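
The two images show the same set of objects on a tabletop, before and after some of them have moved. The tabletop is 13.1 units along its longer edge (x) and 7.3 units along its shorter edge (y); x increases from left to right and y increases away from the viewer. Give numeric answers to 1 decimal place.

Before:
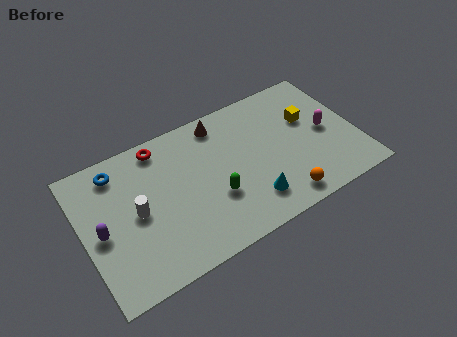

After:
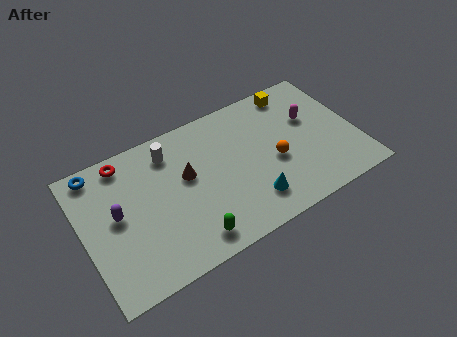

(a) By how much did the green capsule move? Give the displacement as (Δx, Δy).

(-1.4, -1.5)

From the two frames, the green capsule sits at roughly (6.1, 2.6) before and (4.7, 1.1) after.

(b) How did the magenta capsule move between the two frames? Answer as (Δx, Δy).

(-0.6, 1.0)

The magenta capsule started near (11.7, 3.6) and ended near (11.1, 4.6).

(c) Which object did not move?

the cyan cone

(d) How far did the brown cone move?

2.8

The brown cone was near (6.9, 6.3) before and (5.0, 4.3) after, so it travelled √(1.9² + 2.0²) ≈ 2.8 units.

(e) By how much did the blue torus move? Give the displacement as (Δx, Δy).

(-0.9, 0.4)

From the two frames, the blue torus sits at roughly (1.9, 6.1) before and (1.0, 6.5) after.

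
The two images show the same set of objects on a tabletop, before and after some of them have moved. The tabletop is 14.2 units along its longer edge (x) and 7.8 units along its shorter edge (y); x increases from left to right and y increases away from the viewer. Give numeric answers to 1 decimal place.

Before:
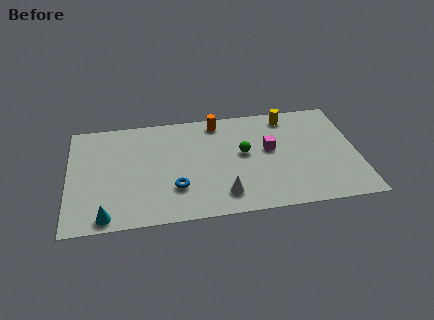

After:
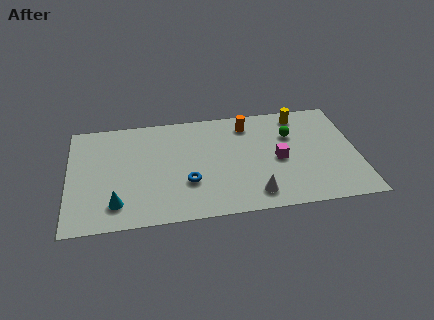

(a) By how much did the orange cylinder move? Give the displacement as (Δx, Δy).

(1.5, -0.4)

The orange cylinder started near (7.4, 6.8) and ended near (8.9, 6.4).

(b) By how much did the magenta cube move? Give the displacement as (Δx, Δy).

(0.4, -0.8)

The magenta cube was at about (9.9, 4.4) and moved to about (10.3, 3.6).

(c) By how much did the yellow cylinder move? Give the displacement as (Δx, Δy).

(0.6, 0.0)

From the two frames, the yellow cylinder sits at roughly (10.9, 6.7) before and (11.5, 6.7) after.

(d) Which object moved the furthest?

the green sphere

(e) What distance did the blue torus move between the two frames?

0.7

From (5.2, 2.3) to (5.8, 2.6), the blue torus covered √(0.6² + 0.3²) ≈ 0.7 units.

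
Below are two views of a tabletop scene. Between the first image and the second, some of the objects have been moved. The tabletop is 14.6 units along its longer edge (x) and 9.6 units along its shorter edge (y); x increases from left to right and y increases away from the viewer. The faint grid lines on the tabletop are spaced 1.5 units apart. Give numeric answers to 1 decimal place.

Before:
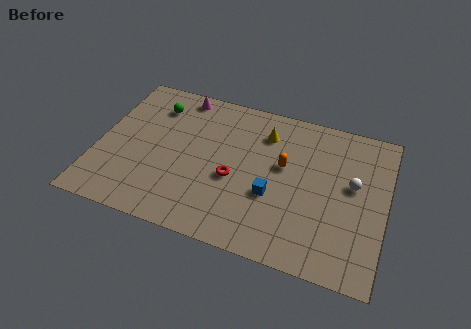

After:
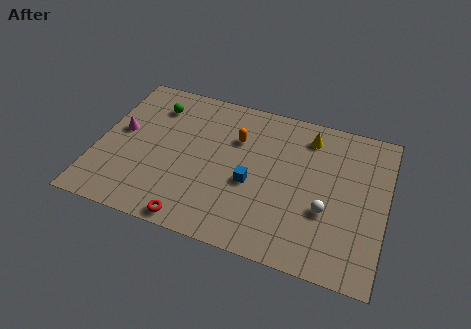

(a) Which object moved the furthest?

the magenta cone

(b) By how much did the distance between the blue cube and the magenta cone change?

-0.3

They were about 7.2 units apart before and 6.9 after — 0.3 units closer together.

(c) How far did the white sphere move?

2.3

The white sphere was near (12.9, 5.5) before and (11.7, 3.5) after, so it travelled √(1.2² + 2.0²) ≈ 2.3 units.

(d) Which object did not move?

the green sphere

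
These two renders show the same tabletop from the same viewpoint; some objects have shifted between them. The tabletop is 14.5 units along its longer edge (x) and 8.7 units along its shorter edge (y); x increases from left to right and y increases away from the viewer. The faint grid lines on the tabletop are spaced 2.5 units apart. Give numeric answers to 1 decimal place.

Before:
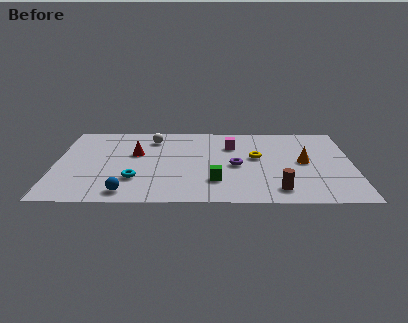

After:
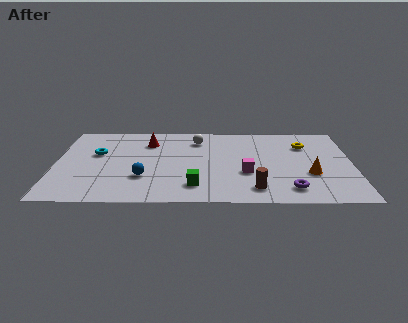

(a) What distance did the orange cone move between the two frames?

1.3

From (12.1, 4.4) to (12.4, 3.1), the orange cone covered √(0.3² + 1.3²) ≈ 1.3 units.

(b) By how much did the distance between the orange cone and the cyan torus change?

+2.2

Before: roughly 8.4 units apart; after: 10.6. That's 2.2 units further apart.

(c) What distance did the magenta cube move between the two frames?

3.1

From (8.6, 6.2) to (9.3, 3.2), the magenta cube covered √(0.7² + 3.0²) ≈ 3.1 units.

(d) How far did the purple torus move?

3.6

The purple torus moved from about (8.8, 4.0) to (11.4, 1.5), a distance of √(2.6² + 2.5²) ≈ 3.6.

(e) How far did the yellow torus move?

2.8

The yellow torus moved from about (9.8, 4.9) to (12.2, 6.3), a distance of √(2.4² + 1.4²) ≈ 2.8.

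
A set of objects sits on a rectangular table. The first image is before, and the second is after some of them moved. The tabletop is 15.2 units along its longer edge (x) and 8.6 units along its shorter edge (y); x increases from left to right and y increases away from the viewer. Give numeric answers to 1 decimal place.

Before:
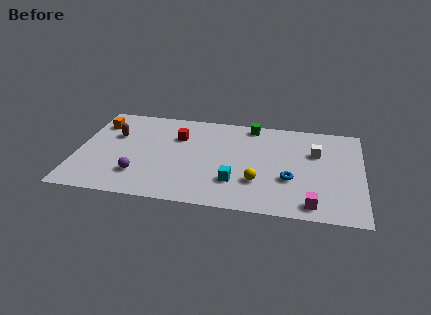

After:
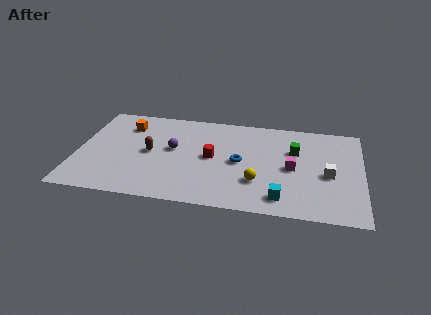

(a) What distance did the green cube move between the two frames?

3.1

The green cube moved from about (9.2, 7.7) to (11.6, 5.7), a distance of √(2.4² + 2.0²) ≈ 3.1.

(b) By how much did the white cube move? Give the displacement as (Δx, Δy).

(0.7, -1.9)

The white cube started near (12.7, 5.7) and ended near (13.4, 3.8).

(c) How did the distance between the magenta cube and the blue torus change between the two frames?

+0.5

Before: roughly 2.3 units apart; after: 2.8. That's 0.5 units further apart.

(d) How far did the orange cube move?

1.5

The orange cube moved from about (1.0, 6.6) to (2.5, 6.6), a distance of √(1.5² + 0.0²) ≈ 1.5.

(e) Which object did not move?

the yellow sphere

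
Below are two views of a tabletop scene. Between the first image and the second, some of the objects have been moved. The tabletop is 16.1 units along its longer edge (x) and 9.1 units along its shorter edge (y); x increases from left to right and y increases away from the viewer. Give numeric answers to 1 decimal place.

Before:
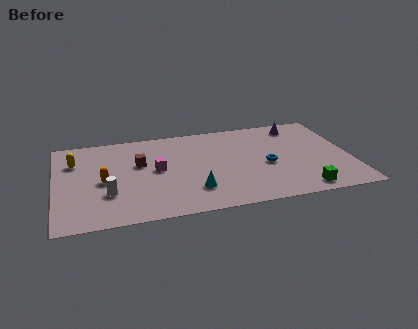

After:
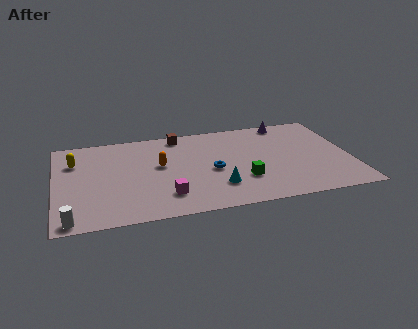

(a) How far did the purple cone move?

0.8

The purple cone was near (13.5, 7.7) before and (12.9, 8.2) after, so it travelled √(0.6² + 0.5²) ≈ 0.8 units.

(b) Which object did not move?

the yellow capsule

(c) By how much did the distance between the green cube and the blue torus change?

-1.3

They were about 3.4 units apart before and 2.1 after — 1.3 units closer together.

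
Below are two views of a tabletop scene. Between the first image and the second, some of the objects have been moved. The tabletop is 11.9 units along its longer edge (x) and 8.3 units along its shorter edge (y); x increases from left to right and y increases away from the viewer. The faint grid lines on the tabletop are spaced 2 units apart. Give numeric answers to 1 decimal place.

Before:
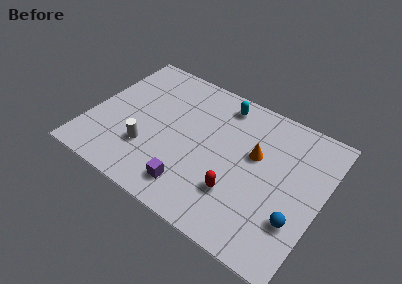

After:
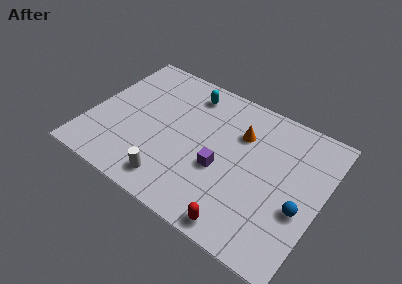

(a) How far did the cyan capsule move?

1.7

The cyan capsule was near (6.3, 7.1) before and (4.6, 6.9) after, so it travelled √(1.7² + 0.2²) ≈ 1.7 units.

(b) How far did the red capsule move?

1.7

The red capsule moved from about (7.9, 2.4) to (8.4, 0.8), a distance of √(0.5² + 1.6²) ≈ 1.7.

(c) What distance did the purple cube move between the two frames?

2.2

From (5.7, 1.5) to (6.9, 3.3), the purple cube covered √(1.2² + 1.8²) ≈ 2.2 units.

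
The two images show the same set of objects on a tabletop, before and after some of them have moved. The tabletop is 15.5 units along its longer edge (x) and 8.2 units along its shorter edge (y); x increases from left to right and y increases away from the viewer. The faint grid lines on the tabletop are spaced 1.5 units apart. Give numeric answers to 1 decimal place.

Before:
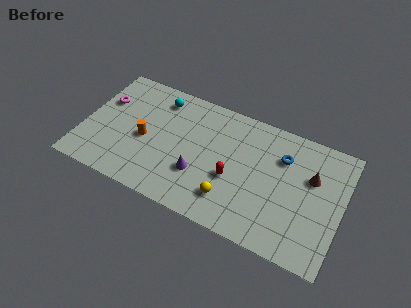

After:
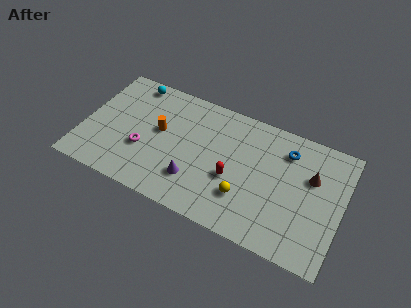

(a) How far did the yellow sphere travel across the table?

0.9

From (9.1, 1.9) to (9.9, 2.4), the yellow sphere covered √(0.8² + 0.5²) ≈ 0.9 units.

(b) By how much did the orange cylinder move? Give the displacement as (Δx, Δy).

(0.8, 0.9)

From the two frames, the orange cylinder sits at roughly (3.7, 3.7) before and (4.5, 4.6) after.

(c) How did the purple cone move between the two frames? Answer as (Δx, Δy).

(-0.2, -0.5)

The purple cone was at about (7.1, 2.7) and moved to about (6.9, 2.2).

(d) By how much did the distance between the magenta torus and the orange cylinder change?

-1.4

The distance was about 3.2 in the first image and 1.8 in the second, so they moved 1.4 units closer together.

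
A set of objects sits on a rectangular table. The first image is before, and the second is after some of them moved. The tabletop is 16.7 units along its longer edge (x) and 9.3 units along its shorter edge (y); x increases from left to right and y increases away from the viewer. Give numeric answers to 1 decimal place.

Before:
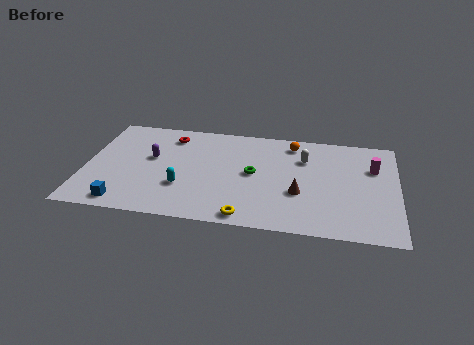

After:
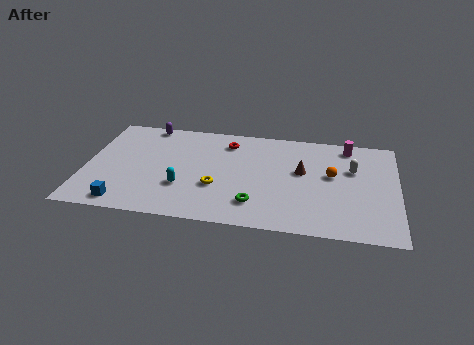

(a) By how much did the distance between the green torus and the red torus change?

+0.3

Before: roughly 5.4 units apart; after: 5.7. That's 0.3 units further apart.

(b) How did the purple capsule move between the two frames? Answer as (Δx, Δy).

(-0.4, 3.1)

From the two frames, the purple capsule sits at roughly (3.5, 5.4) before and (3.1, 8.5) after.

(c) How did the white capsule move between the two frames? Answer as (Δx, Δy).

(2.6, -0.6)

The white capsule started near (11.7, 6.6) and ended near (14.3, 6.0).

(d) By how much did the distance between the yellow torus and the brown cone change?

+1.3

Before: roughly 3.7 units apart; after: 5.0. That's 1.3 units further apart.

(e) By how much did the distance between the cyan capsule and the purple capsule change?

+2.9

The distance was about 3.0 in the first image and 5.9 in the second, so they moved 2.9 units further apart.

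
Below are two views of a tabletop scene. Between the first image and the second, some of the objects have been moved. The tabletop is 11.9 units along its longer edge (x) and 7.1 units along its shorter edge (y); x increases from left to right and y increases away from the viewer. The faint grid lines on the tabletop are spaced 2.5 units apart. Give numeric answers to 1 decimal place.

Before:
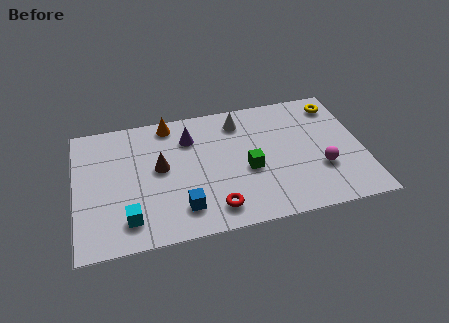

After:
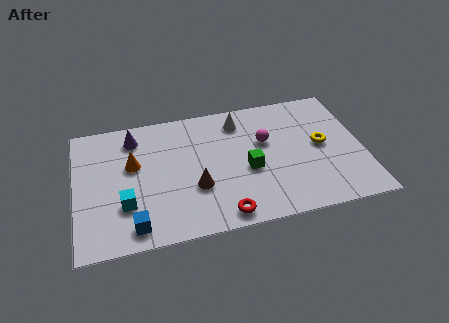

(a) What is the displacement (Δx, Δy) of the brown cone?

(1.4, -1.4)

The brown cone was at about (3.5, 3.9) and moved to about (4.9, 2.5).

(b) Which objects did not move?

the white cone and the green cube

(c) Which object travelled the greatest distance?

the magenta sphere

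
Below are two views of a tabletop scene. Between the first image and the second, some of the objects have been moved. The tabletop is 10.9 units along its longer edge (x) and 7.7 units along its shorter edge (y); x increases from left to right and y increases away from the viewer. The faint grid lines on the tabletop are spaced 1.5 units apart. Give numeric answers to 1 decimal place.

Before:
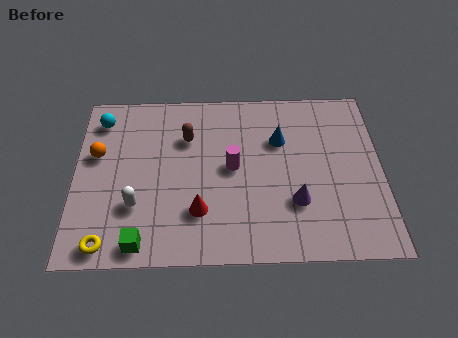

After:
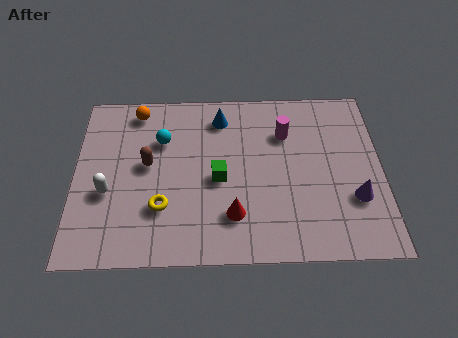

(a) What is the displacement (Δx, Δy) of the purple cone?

(2.1, 0.1)

From the two frames, the purple cone sits at roughly (7.8, 2.4) before and (9.9, 2.5) after.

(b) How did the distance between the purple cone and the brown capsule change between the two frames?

+2.7

They were about 4.8 units apart before and 7.5 after — 2.7 units further apart.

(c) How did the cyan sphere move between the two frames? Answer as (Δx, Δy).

(2.2, -1.0)

The cyan sphere started near (0.9, 6.3) and ended near (3.1, 5.3).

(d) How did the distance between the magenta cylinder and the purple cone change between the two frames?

+1.1

Before: roughly 2.7 units apart; after: 3.8. That's 1.1 units further apart.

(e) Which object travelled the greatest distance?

the green cube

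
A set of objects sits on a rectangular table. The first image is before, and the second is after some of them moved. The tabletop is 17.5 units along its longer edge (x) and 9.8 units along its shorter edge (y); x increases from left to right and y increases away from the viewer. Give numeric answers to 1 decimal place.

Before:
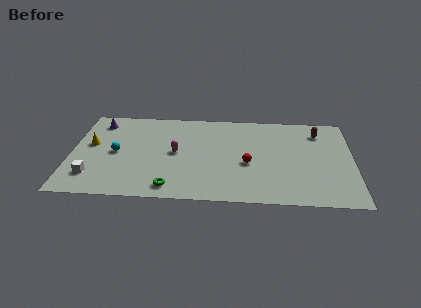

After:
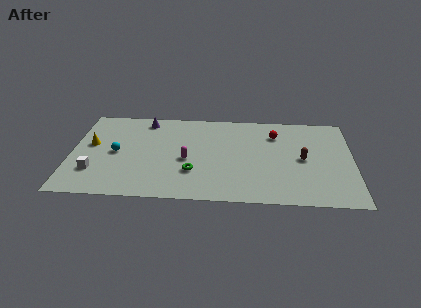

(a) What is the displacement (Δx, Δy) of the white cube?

(0.1, 0.5)

The white cube was at about (1.4, 2.2) and moved to about (1.5, 2.7).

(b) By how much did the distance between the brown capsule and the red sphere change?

-2.6

The distance was about 5.7 in the first image and 3.1 in the second, so they moved 2.6 units closer together.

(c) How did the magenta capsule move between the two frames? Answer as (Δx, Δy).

(0.7, -0.7)

The magenta capsule started near (6.5, 5.0) and ended near (7.2, 4.3).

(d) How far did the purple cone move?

2.9

The purple cone moved from about (1.6, 8.1) to (4.5, 8.5), a distance of √(2.9² + 0.4²) ≈ 2.9.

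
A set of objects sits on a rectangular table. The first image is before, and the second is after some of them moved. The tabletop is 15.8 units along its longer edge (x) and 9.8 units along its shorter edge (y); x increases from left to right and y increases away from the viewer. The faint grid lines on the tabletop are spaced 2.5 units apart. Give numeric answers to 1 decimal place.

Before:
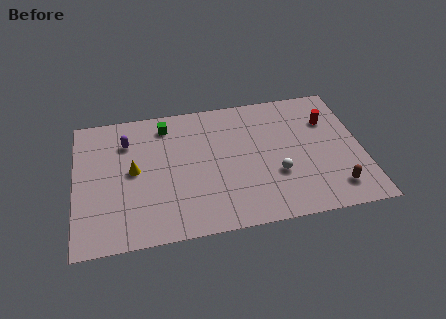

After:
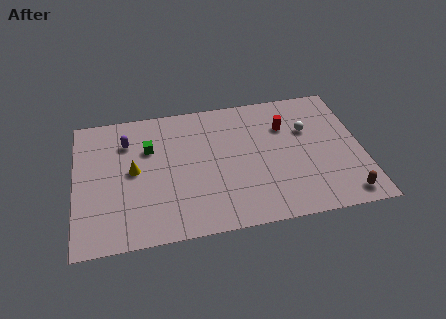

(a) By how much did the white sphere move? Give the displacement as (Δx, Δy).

(1.9, 3.0)

The white sphere started near (11.0, 3.4) and ended near (12.9, 6.4).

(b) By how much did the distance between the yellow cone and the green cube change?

-1.9

The distance was about 3.6 in the first image and 1.7 in the second, so they moved 1.9 units closer together.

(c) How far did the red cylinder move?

2.4

The red cylinder moved from about (14.1, 6.9) to (11.7, 6.9), a distance of √(2.4² + 0.0²) ≈ 2.4.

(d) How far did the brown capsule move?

0.8

The brown capsule was near (14.1, 1.8) before and (14.6, 1.2) after, so it travelled √(0.5² + 0.6²) ≈ 0.8 units.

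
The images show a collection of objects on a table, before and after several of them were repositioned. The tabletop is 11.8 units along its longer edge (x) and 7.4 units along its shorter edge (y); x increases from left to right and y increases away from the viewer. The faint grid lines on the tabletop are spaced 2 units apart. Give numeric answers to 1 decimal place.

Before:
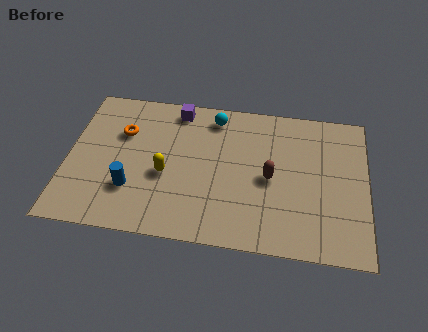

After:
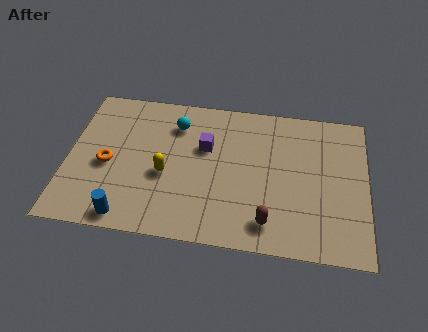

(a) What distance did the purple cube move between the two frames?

2.2

The purple cube moved from about (4.2, 6.5) to (5.4, 4.7), a distance of √(1.2² + 1.8²) ≈ 2.2.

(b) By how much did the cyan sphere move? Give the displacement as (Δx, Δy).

(-1.5, -0.6)

The cyan sphere was at about (5.7, 6.3) and moved to about (4.2, 5.7).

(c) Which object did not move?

the yellow capsule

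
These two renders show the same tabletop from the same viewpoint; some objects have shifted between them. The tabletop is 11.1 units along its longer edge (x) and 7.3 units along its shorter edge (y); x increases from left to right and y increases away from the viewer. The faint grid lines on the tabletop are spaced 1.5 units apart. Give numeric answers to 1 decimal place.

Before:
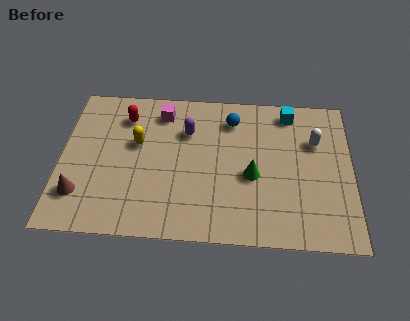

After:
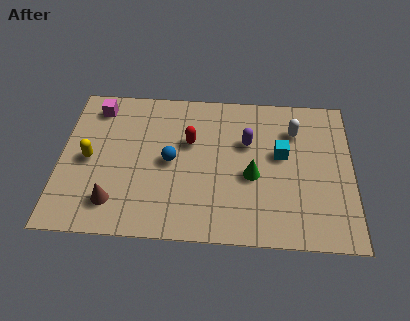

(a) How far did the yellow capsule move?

2.0

The yellow capsule was near (2.9, 4.4) before and (1.1, 3.5) after, so it travelled √(1.8² + 0.9²) ≈ 2.0 units.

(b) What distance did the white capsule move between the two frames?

0.9

The white capsule moved from about (9.7, 4.9) to (8.9, 5.4), a distance of √(0.8² + 0.5²) ≈ 0.9.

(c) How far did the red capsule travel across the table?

2.7

From (2.4, 5.7) to (4.9, 4.6), the red capsule covered √(2.5² + 1.1²) ≈ 2.7 units.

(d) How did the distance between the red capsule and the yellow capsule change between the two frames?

+2.6

The distance was about 1.4 in the first image and 4.0 in the second, so they moved 2.6 units further apart.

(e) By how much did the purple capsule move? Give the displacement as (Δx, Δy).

(2.3, -0.4)

The purple capsule started near (4.8, 5.1) and ended near (7.1, 4.7).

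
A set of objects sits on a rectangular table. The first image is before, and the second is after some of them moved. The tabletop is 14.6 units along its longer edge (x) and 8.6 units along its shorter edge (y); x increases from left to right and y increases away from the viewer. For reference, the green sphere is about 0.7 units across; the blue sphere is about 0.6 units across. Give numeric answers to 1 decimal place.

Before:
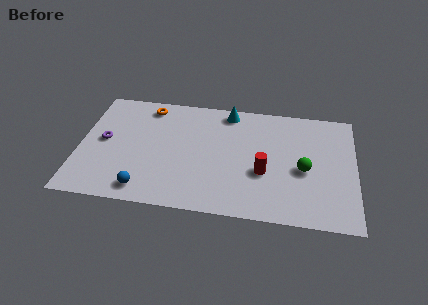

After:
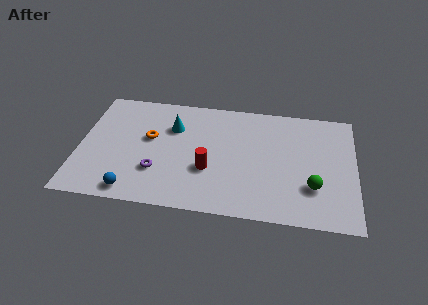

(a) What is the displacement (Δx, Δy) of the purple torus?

(2.9, -1.9)

From the two frames, the purple torus sits at roughly (1.3, 4.5) before and (4.2, 2.6) after.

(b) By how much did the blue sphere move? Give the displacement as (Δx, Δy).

(-0.6, -0.2)

The blue sphere started near (3.6, 1.2) and ended near (3.0, 1.0).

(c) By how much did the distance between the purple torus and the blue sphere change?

-2.0

The distance was about 4.0 in the first image and 2.0 in the second, so they moved 2.0 units closer together.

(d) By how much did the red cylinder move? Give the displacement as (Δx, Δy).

(-2.9, -0.2)

The red cylinder started near (9.8, 3.3) and ended near (6.9, 3.1).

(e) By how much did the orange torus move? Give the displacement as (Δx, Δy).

(0.2, -2.4)

The orange torus was at about (3.5, 7.4) and moved to about (3.7, 5.0).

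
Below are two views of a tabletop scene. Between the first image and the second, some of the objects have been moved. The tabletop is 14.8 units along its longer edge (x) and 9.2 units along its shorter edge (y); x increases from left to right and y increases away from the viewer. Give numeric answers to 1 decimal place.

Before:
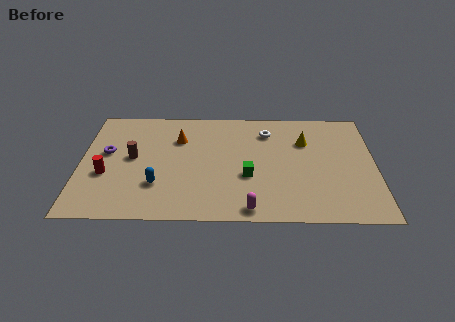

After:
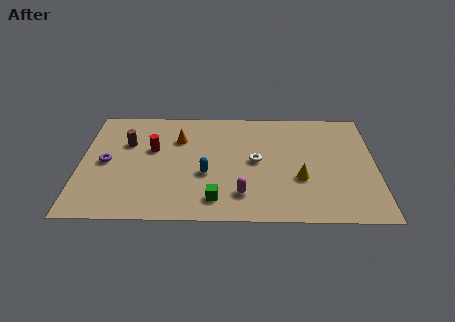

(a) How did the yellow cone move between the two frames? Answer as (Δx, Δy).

(-0.3, -3.1)

The yellow cone was at about (11.3, 6.4) and moved to about (11.0, 3.3).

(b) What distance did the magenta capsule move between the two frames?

1.2

The magenta capsule moved from about (8.5, 0.9) to (8.1, 2.0), a distance of √(0.4² + 1.1²) ≈ 1.2.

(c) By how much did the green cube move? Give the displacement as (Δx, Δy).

(-1.6, -1.9)

From the two frames, the green cube sits at roughly (8.4, 3.5) before and (6.8, 1.6) after.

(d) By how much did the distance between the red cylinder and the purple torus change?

+0.7

They were about 1.8 units apart before and 2.5 after — 0.7 units further apart.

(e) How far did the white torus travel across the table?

2.6

The white torus was near (9.4, 7.2) before and (8.8, 4.7) after, so it travelled √(0.6² + 2.5²) ≈ 2.6 units.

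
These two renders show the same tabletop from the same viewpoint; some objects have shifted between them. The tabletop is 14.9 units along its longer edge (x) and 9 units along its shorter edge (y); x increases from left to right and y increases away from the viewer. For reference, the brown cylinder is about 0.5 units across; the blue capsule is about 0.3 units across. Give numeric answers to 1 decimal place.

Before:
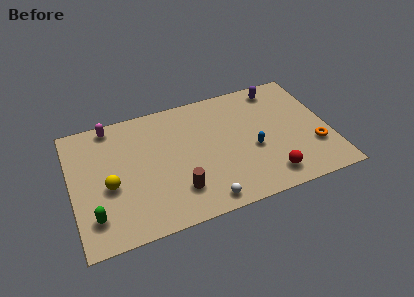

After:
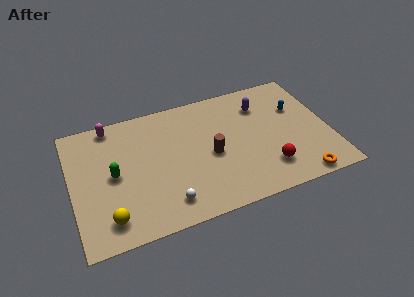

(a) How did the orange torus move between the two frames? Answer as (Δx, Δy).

(-1.1, -2.0)

From the two frames, the orange torus sits at roughly (13.9, 2.8) before and (12.8, 0.8) after.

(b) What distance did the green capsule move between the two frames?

2.8

The green capsule was near (1.1, 2.0) before and (2.4, 4.5) after, so it travelled √(1.3² + 2.5²) ≈ 2.8 units.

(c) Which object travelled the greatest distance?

the blue capsule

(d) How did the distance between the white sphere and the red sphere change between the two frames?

+2.1

The distance was about 3.8 in the first image and 5.9 in the second, so they moved 2.1 units further apart.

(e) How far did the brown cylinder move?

2.8

The brown cylinder moved from about (5.9, 2.2) to (8.0, 4.1), a distance of √(2.1² + 1.9²) ≈ 2.8.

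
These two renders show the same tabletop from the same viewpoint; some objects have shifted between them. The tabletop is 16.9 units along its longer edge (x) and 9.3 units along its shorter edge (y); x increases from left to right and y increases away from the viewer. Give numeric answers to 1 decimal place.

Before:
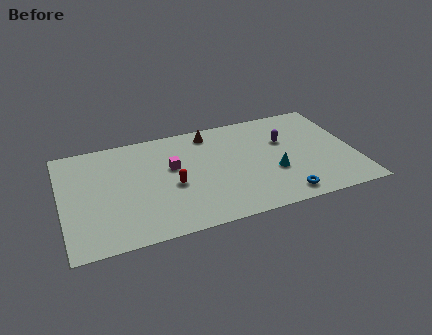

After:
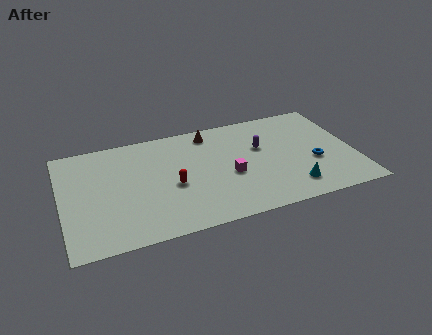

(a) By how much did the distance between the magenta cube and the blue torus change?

-2.5

Before: roughly 7.4 units apart; after: 4.9. That's 2.5 units closer together.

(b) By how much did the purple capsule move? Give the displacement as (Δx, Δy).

(-1.4, -0.2)

From the two frames, the purple capsule sits at roughly (13.0, 6.0) before and (11.6, 5.8) after.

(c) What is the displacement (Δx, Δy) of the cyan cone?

(0.9, -1.6)

From the two frames, the cyan cone sits at roughly (12.1, 3.4) before and (13.0, 1.8) after.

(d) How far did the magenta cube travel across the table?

3.6

From (6.4, 5.6) to (9.6, 3.9), the magenta cube covered √(3.2² + 1.7²) ≈ 3.6 units.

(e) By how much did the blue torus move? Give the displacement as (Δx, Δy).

(2.1, 2.4)

The blue torus started near (12.4, 1.2) and ended near (14.5, 3.6).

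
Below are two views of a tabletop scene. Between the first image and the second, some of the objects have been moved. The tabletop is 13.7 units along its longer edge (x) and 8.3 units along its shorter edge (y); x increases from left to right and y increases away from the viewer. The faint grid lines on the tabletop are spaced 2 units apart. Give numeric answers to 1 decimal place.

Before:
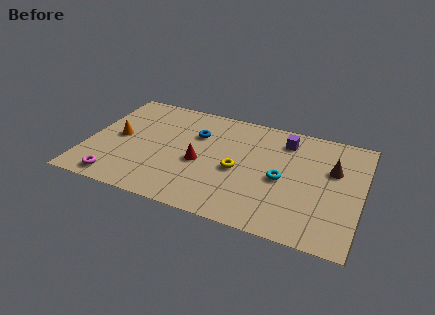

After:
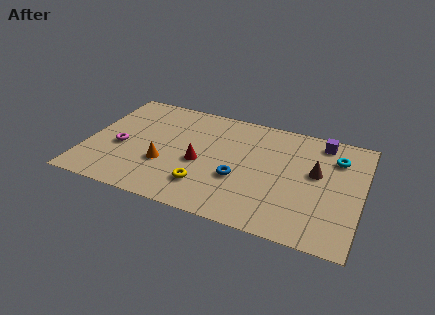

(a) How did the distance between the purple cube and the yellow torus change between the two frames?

+3.8

Before: roughly 3.7 units apart; after: 7.5. That's 3.8 units further apart.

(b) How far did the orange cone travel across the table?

2.8

From (1.5, 4.2) to (4.0, 2.9), the orange cone covered √(2.5² + 1.3²) ≈ 2.8 units.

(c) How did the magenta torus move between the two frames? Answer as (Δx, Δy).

(-0.1, 2.5)

From the two frames, the magenta torus sits at roughly (1.8, 1.0) before and (1.7, 3.5) after.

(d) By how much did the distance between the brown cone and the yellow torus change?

+1.1

They were about 4.9 units apart before and 6.0 after — 1.1 units further apart.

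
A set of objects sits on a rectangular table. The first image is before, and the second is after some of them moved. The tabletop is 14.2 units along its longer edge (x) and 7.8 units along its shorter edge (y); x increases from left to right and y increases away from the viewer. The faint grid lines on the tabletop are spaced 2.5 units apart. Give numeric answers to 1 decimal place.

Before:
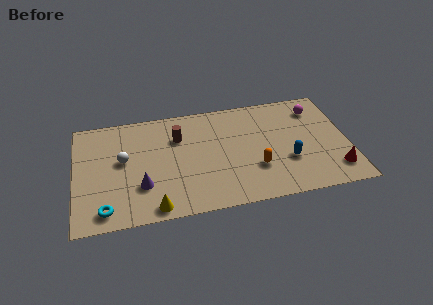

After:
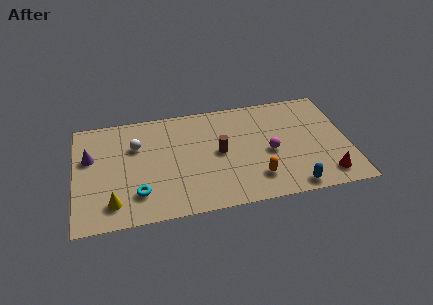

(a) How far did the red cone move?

0.6

From (13.4, 1.6) to (12.9, 1.3), the red cone covered √(0.5² + 0.3²) ≈ 0.6 units.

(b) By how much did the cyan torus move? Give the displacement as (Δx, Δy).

(1.7, 0.8)

The cyan torus started near (1.5, 1.1) and ended near (3.2, 1.9).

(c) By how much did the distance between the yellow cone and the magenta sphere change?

-1.8

Before: roughly 10.2 units apart; after: 8.4. That's 1.8 units closer together.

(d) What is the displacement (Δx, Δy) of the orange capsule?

(0.0, -0.7)

The orange capsule started near (9.3, 2.5) and ended near (9.3, 1.8).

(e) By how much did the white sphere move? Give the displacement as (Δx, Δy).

(0.7, 0.9)

The white sphere started near (2.5, 4.4) and ended near (3.2, 5.3).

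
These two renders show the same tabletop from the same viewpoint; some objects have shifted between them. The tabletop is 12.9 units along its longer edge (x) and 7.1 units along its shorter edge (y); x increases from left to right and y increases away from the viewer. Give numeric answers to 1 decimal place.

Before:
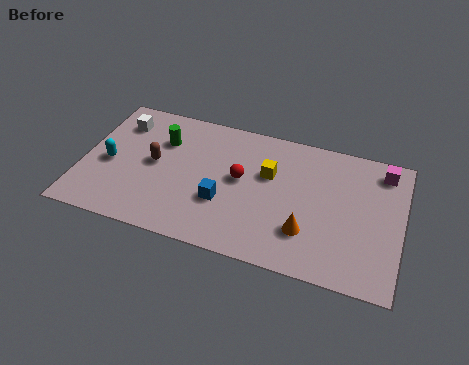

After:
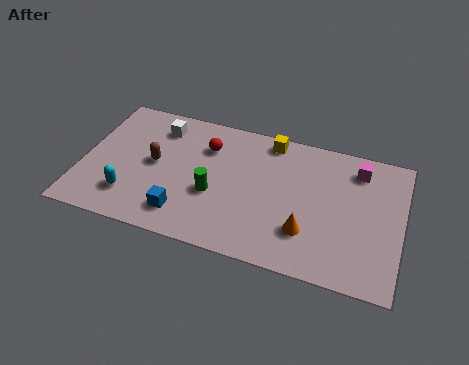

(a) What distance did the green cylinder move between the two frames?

3.2

From (3.1, 5.0) to (5.4, 2.8), the green cylinder covered √(2.3² + 2.2²) ≈ 3.2 units.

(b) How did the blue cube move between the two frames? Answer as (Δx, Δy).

(-1.5, -1.1)

The blue cube was at about (5.8, 2.5) and moved to about (4.3, 1.4).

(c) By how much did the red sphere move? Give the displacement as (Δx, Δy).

(-1.5, 1.3)

The red sphere was at about (6.4, 3.9) and moved to about (4.9, 5.2).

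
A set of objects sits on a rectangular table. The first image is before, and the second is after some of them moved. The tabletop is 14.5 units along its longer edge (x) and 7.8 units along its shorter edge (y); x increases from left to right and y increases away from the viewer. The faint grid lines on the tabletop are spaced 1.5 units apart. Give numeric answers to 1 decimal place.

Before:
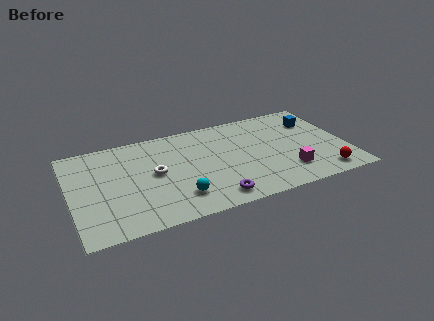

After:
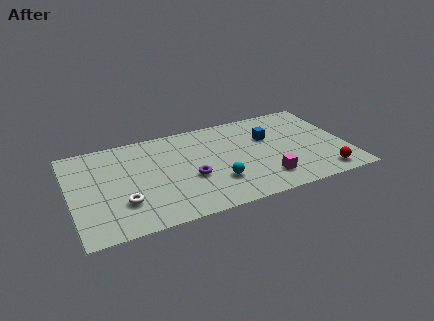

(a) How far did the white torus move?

2.5

From (4.4, 4.1) to (2.6, 2.3), the white torus covered √(1.8² + 1.8²) ≈ 2.5 units.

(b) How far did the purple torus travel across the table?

2.2

From (7.2, 1.1) to (6.2, 3.1), the purple torus covered √(1.0² + 2.0²) ≈ 2.2 units.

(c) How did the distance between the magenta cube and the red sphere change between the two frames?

+1.1

They were about 2.0 units apart before and 3.1 after — 1.1 units further apart.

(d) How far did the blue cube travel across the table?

2.7

The blue cube moved from about (13.1, 5.7) to (10.5, 5.1), a distance of √(2.6² + 0.6²) ≈ 2.7.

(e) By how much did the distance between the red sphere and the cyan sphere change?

-2.0

They were about 7.6 units apart before and 5.6 after — 2.0 units closer together.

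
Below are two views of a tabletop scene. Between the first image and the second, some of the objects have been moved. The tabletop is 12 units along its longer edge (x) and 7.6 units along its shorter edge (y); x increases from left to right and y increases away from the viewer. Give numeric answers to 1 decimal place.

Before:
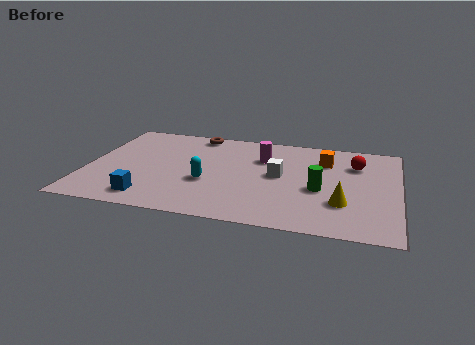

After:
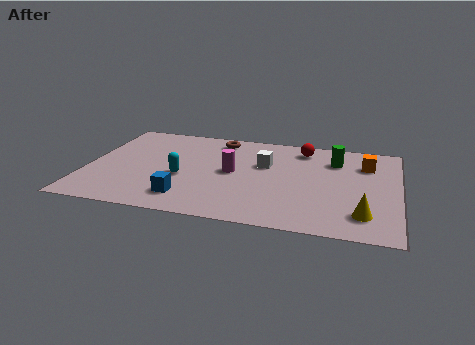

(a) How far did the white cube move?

1.0

From (7.4, 4.0) to (6.8, 4.8), the white cube covered √(0.6² + 0.8²) ≈ 1.0 units.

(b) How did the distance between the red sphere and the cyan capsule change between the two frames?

-0.6

Before: roughly 6.2 units apart; after: 5.6. That's 0.6 units closer together.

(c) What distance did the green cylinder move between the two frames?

2.5

From (9.0, 3.2) to (9.5, 5.7), the green cylinder covered √(0.5² + 2.5²) ≈ 2.5 units.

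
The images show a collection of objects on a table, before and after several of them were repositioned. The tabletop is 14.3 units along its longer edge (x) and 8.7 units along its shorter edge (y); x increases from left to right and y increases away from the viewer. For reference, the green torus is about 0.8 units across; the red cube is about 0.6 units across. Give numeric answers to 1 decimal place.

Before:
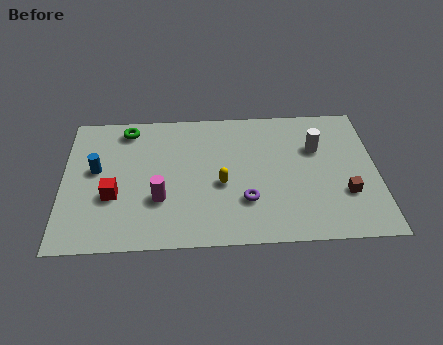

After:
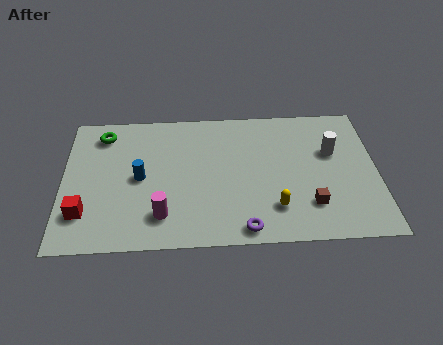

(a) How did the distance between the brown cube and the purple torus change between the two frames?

-1.2

The distance was about 4.5 in the first image and 3.3 in the second, so they moved 1.2 units closer together.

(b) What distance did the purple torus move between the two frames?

1.7

The purple torus was near (8.3, 2.6) before and (8.2, 0.9) after, so it travelled √(0.1² + 1.7²) ≈ 1.7 units.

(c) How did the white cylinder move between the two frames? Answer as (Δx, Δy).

(0.7, -0.3)

From the two frames, the white cylinder sits at roughly (11.6, 5.8) before and (12.3, 5.5) after.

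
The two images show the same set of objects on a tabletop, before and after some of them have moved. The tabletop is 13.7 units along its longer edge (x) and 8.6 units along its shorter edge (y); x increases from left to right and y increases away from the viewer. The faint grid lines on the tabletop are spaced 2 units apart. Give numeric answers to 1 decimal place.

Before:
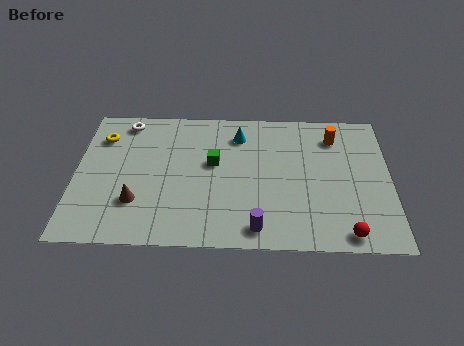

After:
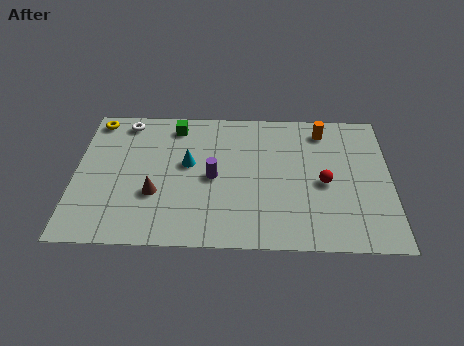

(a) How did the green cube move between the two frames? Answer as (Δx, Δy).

(-1.7, 2.3)

From the two frames, the green cube sits at roughly (6.0, 5.0) before and (4.3, 7.3) after.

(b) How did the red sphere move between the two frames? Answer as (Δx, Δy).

(-0.9, 3.0)

The red sphere started near (11.7, 0.9) and ended near (10.8, 3.9).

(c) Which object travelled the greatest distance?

the purple cylinder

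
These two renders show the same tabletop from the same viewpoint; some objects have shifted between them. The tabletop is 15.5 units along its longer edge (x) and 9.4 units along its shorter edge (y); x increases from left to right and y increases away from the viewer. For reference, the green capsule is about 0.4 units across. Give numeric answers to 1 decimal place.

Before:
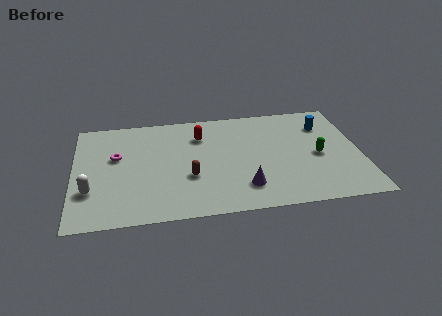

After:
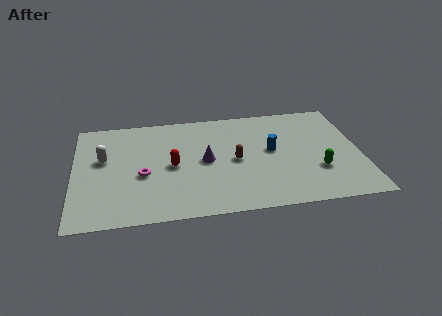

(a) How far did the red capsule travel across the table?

3.0

The red capsule was near (6.9, 7.0) before and (5.3, 4.5) after, so it travelled √(1.6² + 2.5²) ≈ 3.0 units.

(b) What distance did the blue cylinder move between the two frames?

3.6

The blue cylinder moved from about (13.7, 7.0) to (10.7, 5.1), a distance of √(3.0² + 1.9²) ≈ 3.6.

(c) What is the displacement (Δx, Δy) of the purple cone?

(-2.0, 2.6)

The purple cone started near (9.1, 2.1) and ended near (7.1, 4.7).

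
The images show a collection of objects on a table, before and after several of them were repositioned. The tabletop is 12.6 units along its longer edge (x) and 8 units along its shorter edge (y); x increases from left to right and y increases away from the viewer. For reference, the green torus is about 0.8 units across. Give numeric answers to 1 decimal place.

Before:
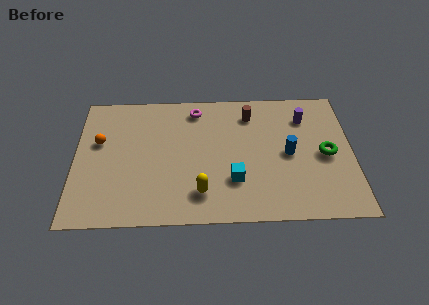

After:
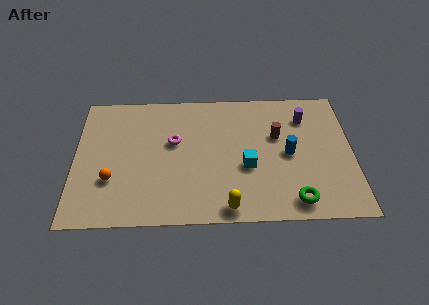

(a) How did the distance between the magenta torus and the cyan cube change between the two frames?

-1.0

Before: roughly 4.7 units apart; after: 3.7. That's 1.0 units closer together.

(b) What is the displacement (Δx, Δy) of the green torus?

(-1.5, -2.7)

The green torus started near (11.4, 3.8) and ended near (9.9, 1.1).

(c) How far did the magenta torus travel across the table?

2.2

From (5.5, 6.8) to (4.5, 4.8), the magenta torus covered √(1.0² + 2.0²) ≈ 2.2 units.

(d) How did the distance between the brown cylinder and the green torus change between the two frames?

-0.3

Before: roughly 4.3 units apart; after: 4.0. That's 0.3 units closer together.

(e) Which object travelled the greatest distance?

the green torus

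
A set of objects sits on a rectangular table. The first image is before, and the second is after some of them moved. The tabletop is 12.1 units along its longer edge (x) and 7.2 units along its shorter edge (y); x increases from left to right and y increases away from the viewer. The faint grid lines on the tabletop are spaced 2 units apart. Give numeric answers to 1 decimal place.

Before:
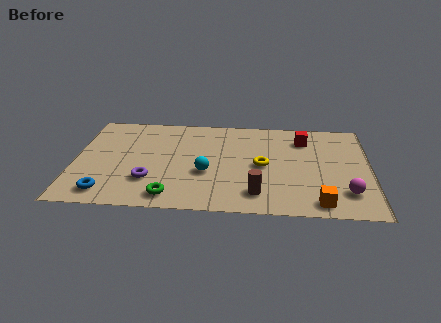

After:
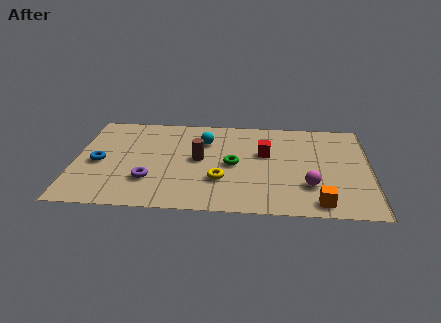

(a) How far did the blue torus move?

2.2

The blue torus was near (1.4, 1.1) before and (1.0, 3.3) after, so it travelled √(0.4² + 2.2²) ≈ 2.2 units.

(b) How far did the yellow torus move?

2.1

From (7.7, 3.5) to (6.0, 2.3), the yellow torus covered √(1.7² + 1.2²) ≈ 2.1 units.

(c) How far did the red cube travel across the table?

2.0

The red cube moved from about (9.4, 5.6) to (7.8, 4.4), a distance of √(1.6² + 1.2²) ≈ 2.0.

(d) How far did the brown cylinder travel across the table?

3.4

From (7.5, 1.4) to (5.1, 3.8), the brown cylinder covered √(2.4² + 2.4²) ≈ 3.4 units.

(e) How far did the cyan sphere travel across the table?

2.4

The cyan sphere moved from about (5.4, 2.8) to (5.3, 5.2), a distance of √(0.1² + 2.4²) ≈ 2.4.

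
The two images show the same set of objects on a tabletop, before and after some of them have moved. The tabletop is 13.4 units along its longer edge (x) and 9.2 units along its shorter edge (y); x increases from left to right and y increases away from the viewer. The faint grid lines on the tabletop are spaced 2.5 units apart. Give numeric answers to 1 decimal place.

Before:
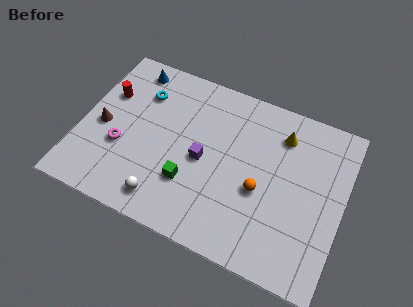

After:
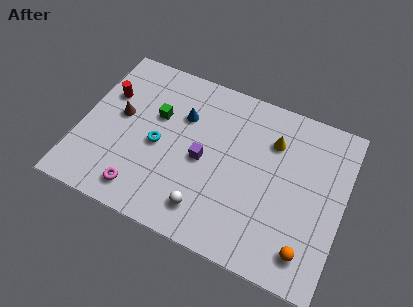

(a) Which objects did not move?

the red cylinder and the purple cube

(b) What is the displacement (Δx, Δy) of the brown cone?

(0.8, 0.9)

The brown cone was at about (1.1, 4.2) and moved to about (1.9, 5.1).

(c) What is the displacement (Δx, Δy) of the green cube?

(-2.1, 3.0)

The green cube started near (5.8, 2.8) and ended near (3.7, 5.8).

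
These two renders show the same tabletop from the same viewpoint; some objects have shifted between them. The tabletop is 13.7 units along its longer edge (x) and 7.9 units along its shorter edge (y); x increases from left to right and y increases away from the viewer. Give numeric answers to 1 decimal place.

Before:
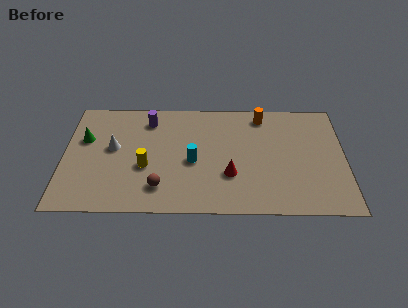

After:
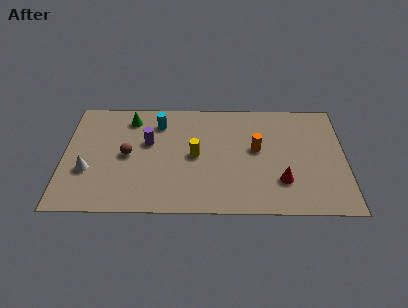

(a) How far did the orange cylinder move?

2.4

The orange cylinder moved from about (9.7, 6.8) to (9.4, 4.4), a distance of √(0.3² + 2.4²) ≈ 2.4.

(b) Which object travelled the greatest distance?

the cyan cylinder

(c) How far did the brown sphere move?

2.7

The brown sphere moved from about (4.7, 1.7) to (3.1, 3.9), a distance of √(1.6² + 2.2²) ≈ 2.7.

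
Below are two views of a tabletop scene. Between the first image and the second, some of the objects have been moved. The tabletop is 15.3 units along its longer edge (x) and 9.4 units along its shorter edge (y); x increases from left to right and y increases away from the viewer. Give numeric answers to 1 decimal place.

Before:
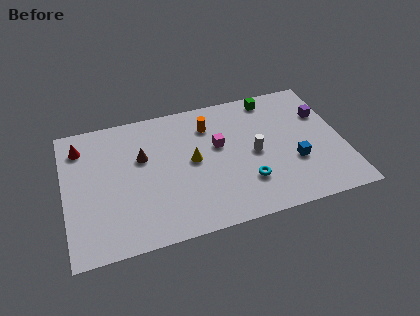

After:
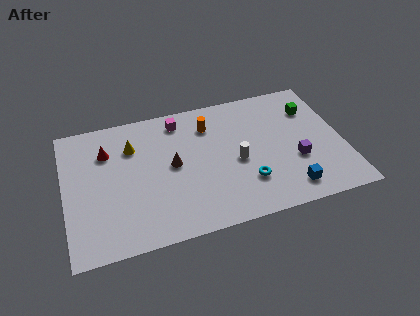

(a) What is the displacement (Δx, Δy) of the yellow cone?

(-3.2, 1.9)

From the two frames, the yellow cone sits at roughly (7.0, 4.9) before and (3.8, 6.8) after.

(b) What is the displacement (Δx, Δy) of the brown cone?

(1.6, -1.0)

The brown cone was at about (4.3, 5.9) and moved to about (5.9, 4.9).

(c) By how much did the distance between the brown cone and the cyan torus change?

-1.9

The distance was about 6.4 in the first image and 4.5 in the second, so they moved 1.9 units closer together.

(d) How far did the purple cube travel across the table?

3.5

The purple cube was near (14.4, 6.4) before and (12.6, 3.4) after, so it travelled √(1.8² + 3.0²) ≈ 3.5 units.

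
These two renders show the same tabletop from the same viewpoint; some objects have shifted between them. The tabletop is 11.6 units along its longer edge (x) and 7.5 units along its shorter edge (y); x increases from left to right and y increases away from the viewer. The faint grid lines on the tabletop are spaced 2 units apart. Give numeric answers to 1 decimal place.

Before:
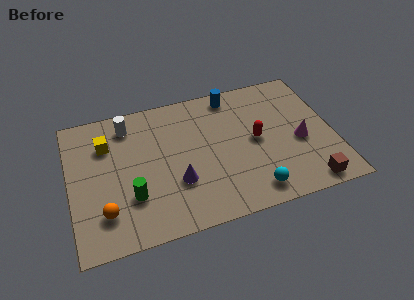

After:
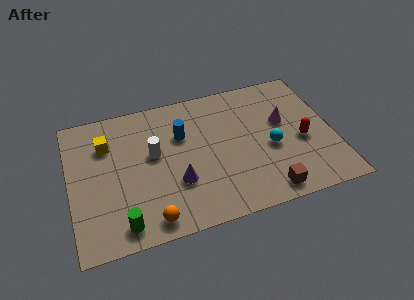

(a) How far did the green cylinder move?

1.4

The green cylinder moved from about (2.6, 2.3) to (2.1, 1.0), a distance of √(0.5² + 1.3²) ≈ 1.4.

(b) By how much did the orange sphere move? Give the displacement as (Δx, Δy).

(1.9, -0.9)

The orange sphere was at about (1.4, 1.8) and moved to about (3.3, 0.9).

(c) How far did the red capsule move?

2.1

The red capsule moved from about (8.2, 3.8) to (10.2, 3.2), a distance of √(2.0² + 0.6²) ≈ 2.1.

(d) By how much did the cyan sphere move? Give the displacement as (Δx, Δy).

(1.0, 2.1)

From the two frames, the cyan sphere sits at roughly (7.8, 1.1) before and (8.8, 3.2) after.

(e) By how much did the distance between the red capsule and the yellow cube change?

+2.1

The distance was about 6.7 in the first image and 8.8 in the second, so they moved 2.1 units further apart.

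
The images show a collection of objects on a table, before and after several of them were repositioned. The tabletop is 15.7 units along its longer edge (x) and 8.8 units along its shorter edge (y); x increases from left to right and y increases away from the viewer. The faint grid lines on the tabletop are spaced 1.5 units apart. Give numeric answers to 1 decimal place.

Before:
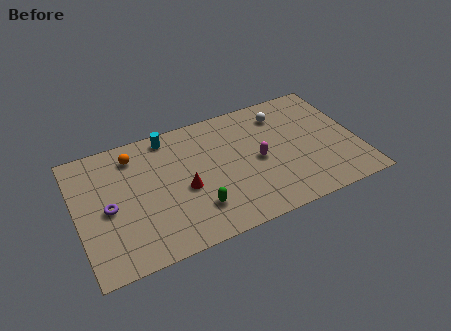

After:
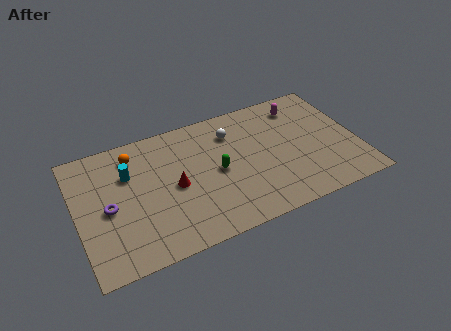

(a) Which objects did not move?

the orange sphere and the purple torus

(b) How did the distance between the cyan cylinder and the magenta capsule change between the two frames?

+4.1

They were about 5.9 units apart before and 10.0 after — 4.1 units further apart.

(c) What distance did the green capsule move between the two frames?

2.5

The green capsule moved from about (6.4, 2.2) to (7.8, 4.3), a distance of √(1.4² + 2.1²) ≈ 2.5.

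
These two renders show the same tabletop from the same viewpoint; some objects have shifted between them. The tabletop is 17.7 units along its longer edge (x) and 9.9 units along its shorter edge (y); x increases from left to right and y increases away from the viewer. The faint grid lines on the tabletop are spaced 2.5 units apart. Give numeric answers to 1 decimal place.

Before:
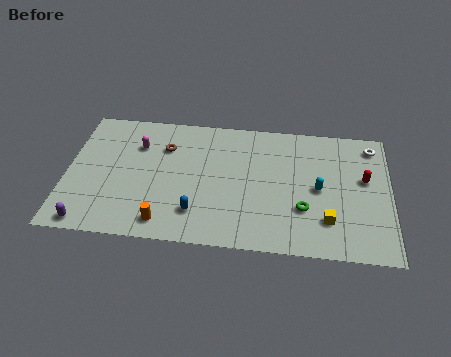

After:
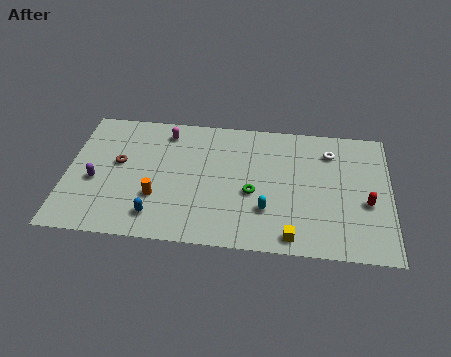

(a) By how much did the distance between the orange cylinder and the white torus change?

-2.8

The distance was about 13.2 in the first image and 10.4 in the second, so they moved 2.8 units closer together.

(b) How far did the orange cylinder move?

1.9

The orange cylinder moved from about (5.5, 1.4) to (5.0, 3.2), a distance of √(0.5² + 1.8²) ≈ 1.9.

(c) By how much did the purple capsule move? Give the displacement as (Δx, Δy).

(0.2, 3.2)

The purple capsule started near (1.4, 0.9) and ended near (1.6, 4.1).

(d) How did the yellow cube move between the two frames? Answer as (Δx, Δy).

(-1.9, -1.4)

From the two frames, the yellow cube sits at roughly (14.3, 2.5) before and (12.4, 1.1) after.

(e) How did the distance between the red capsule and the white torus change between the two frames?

+1.6

They were about 2.6 units apart before and 4.2 after — 1.6 units further apart.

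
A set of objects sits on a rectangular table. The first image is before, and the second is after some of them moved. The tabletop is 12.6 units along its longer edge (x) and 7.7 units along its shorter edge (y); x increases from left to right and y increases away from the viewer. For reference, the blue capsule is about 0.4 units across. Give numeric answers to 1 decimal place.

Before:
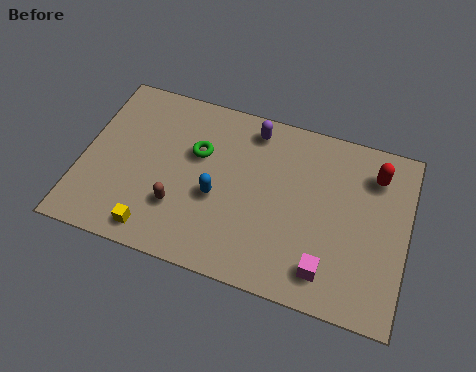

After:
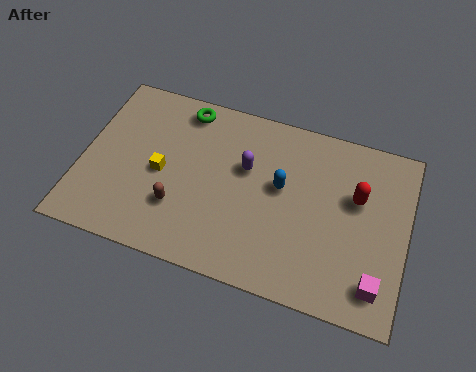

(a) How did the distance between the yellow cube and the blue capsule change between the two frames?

+1.6

The distance was about 3.1 in the first image and 4.7 in the second, so they moved 1.6 units further apart.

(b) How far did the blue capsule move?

2.7

From (5.3, 3.2) to (7.7, 4.4), the blue capsule covered √(2.4² + 1.2²) ≈ 2.7 units.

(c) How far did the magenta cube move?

1.9

From (9.7, 1.4) to (11.6, 1.4), the magenta cube covered √(1.9² + 0.0²) ≈ 1.9 units.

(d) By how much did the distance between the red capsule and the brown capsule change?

-1.0

Before: roughly 8.2 units apart; after: 7.2. That's 1.0 units closer together.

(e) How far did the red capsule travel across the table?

1.3

From (11.2, 6.0) to (10.6, 4.8), the red capsule covered √(0.6² + 1.2²) ≈ 1.3 units.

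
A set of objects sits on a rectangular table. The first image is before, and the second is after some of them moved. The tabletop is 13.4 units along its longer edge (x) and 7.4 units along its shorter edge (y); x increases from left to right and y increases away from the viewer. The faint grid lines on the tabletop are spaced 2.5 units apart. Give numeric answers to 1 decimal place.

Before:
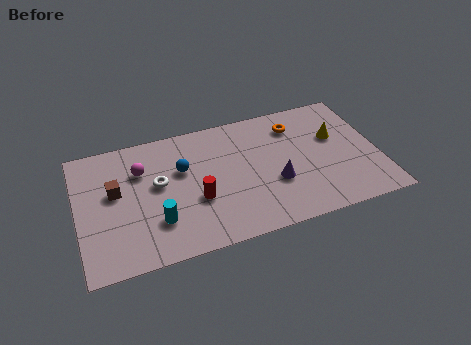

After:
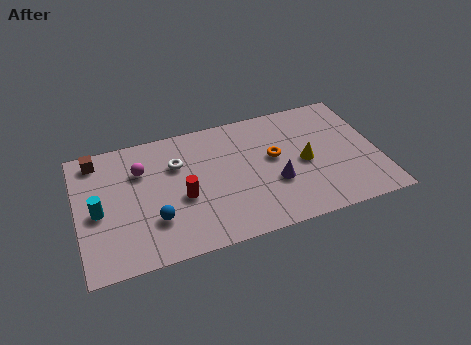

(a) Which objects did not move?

the magenta sphere and the purple cone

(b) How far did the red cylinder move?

0.7

The red cylinder was near (5.2, 2.8) before and (4.6, 3.1) after, so it travelled √(0.6² + 0.3²) ≈ 0.7 units.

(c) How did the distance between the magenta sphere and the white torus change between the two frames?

+0.4

Before: roughly 1.2 units apart; after: 1.6. That's 0.4 units further apart.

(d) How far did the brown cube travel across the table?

2.2

The brown cube was near (1.7, 4.3) before and (1.0, 6.4) after, so it travelled √(0.7² + 2.1²) ≈ 2.2 units.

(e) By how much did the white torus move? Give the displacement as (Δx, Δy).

(0.9, 0.9)

From the two frames, the white torus sits at roughly (3.6, 4.2) before and (4.5, 5.1) after.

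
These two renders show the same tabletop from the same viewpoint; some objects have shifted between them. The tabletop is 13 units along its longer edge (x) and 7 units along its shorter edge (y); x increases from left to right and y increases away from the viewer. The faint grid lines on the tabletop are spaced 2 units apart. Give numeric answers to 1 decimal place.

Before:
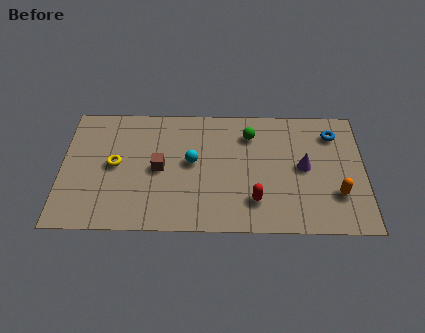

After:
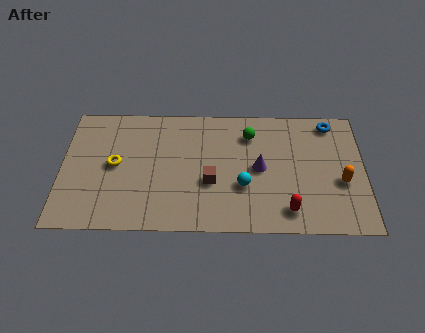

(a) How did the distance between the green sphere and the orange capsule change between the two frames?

-0.3

The distance was about 5.0 in the first image and 4.7 in the second, so they moved 0.3 units closer together.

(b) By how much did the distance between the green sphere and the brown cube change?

-1.2

Before: roughly 4.4 units apart; after: 3.2. That's 1.2 units closer together.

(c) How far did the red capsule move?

1.5

The red capsule was near (8.3, 1.7) before and (9.7, 1.2) after, so it travelled √(1.4² + 0.5²) ≈ 1.5 units.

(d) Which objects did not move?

the yellow torus and the green sphere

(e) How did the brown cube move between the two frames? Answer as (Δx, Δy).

(2.2, -0.7)

The brown cube started near (4.2, 3.4) and ended near (6.4, 2.7).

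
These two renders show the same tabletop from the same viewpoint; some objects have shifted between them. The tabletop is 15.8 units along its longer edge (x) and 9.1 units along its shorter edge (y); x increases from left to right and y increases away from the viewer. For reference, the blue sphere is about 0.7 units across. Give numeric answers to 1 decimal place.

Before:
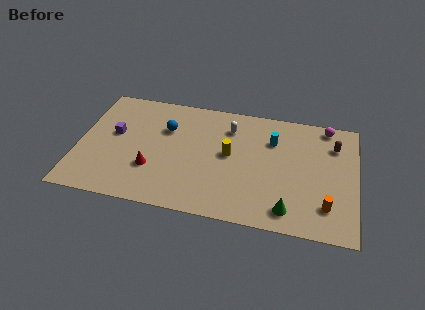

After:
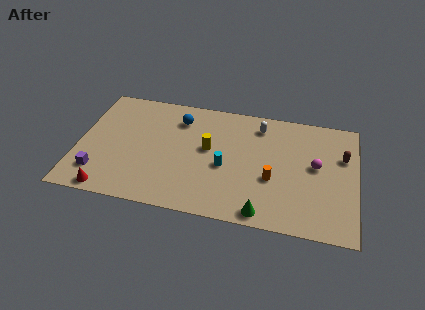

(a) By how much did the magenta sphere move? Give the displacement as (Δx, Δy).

(-0.5, -3.2)

The magenta sphere was at about (14.0, 8.2) and moved to about (13.5, 5.0).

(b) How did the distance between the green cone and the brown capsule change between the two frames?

+0.8

They were about 5.9 units apart before and 6.7 after — 0.8 units further apart.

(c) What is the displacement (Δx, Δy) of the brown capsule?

(0.5, -0.8)

From the two frames, the brown capsule sits at roughly (14.5, 6.8) before and (15.0, 6.0) after.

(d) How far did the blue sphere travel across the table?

1.1

The blue sphere was near (4.9, 6.2) before and (5.6, 7.1) after, so it travelled √(0.7² + 0.9²) ≈ 1.1 units.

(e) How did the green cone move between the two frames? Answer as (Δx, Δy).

(-1.4, -0.5)

The green cone was at about (12.1, 1.4) and moved to about (10.7, 0.9).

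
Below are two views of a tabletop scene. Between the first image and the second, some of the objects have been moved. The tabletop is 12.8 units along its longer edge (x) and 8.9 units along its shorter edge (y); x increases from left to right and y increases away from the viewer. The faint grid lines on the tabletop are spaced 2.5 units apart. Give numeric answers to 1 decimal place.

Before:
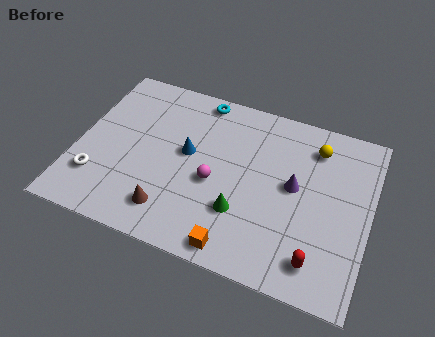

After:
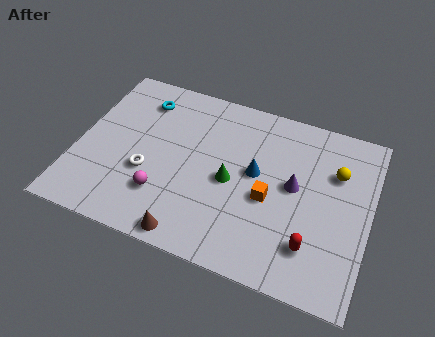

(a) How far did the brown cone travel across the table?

1.3

The brown cone moved from about (4.4, 1.7) to (5.4, 0.8), a distance of √(1.0² + 0.9²) ≈ 1.3.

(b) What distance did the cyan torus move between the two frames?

2.7

The cyan torus was near (5.0, 8.0) before and (2.5, 7.1) after, so it travelled √(2.5² + 0.9²) ≈ 2.7 units.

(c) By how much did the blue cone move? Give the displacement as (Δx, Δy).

(3.0, 0.0)

The blue cone was at about (4.8, 4.9) and moved to about (7.8, 4.9).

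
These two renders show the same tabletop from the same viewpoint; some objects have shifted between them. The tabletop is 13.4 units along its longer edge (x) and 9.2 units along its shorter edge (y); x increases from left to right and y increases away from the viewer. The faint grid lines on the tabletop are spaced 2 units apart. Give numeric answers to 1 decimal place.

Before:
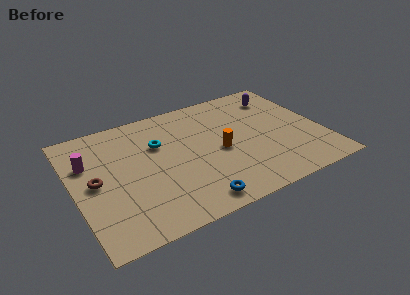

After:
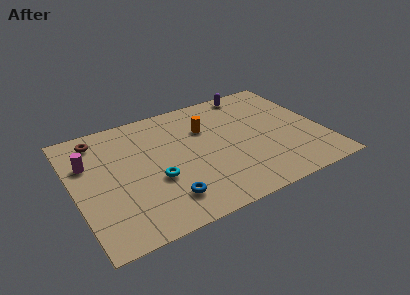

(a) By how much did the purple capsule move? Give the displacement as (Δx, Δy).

(-1.4, 1.0)

The purple capsule started near (11.6, 7.3) and ended near (10.2, 8.3).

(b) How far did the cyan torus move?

2.6

From (4.7, 6.1) to (4.2, 3.5), the cyan torus covered √(0.5² + 2.6²) ≈ 2.6 units.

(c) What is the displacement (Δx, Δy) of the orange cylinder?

(-0.5, 2.1)

The orange cylinder started near (7.8, 4.2) and ended near (7.3, 6.3).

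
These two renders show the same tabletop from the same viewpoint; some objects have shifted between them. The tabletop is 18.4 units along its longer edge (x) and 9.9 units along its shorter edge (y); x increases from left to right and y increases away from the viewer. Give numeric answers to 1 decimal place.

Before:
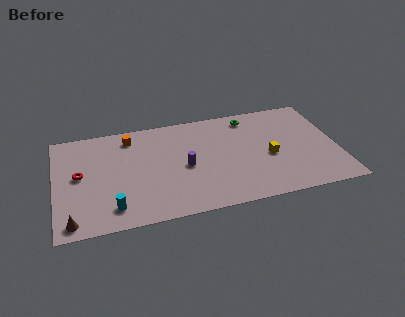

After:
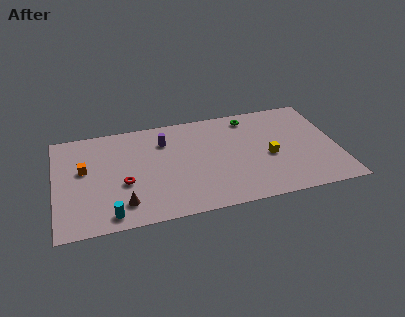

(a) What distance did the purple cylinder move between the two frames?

3.0

From (8.4, 4.6) to (7.2, 7.4), the purple cylinder covered √(1.2² + 2.8²) ≈ 3.0 units.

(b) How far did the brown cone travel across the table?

3.4

The brown cone moved from about (1.0, 1.1) to (4.3, 2.0), a distance of √(3.3² + 0.9²) ≈ 3.4.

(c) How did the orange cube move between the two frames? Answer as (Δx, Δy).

(-3.1, -2.5)

From the two frames, the orange cube sits at roughly (5.0, 8.3) before and (1.9, 5.8) after.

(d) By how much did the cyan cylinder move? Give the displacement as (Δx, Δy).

(-0.2, -0.6)

The cyan cylinder started near (3.6, 1.8) and ended near (3.4, 1.2).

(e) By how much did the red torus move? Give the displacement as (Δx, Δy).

(2.8, -1.4)

The red torus started near (1.6, 5.3) and ended near (4.4, 3.9).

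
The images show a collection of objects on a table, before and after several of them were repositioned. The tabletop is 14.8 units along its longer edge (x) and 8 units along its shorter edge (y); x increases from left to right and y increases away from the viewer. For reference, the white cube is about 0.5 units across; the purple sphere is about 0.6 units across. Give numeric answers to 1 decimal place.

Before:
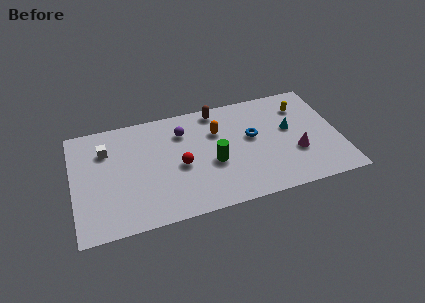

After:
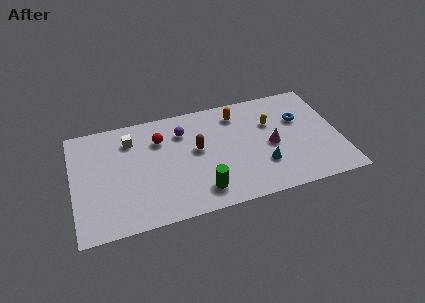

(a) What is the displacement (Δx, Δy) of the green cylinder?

(-0.8, -1.8)

The green cylinder was at about (7.7, 3.3) and moved to about (6.9, 1.5).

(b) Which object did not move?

the purple sphere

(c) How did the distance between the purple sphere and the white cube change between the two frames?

-1.4

Before: roughly 4.3 units apart; after: 2.9. That's 1.4 units closer together.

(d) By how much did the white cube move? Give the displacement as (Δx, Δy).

(1.4, 0.4)

The white cube was at about (1.9, 5.8) and moved to about (3.3, 6.2).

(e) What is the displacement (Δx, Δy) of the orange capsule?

(1.2, 1.0)

From the two frames, the orange capsule sits at roughly (8.1, 5.5) before and (9.3, 6.5) after.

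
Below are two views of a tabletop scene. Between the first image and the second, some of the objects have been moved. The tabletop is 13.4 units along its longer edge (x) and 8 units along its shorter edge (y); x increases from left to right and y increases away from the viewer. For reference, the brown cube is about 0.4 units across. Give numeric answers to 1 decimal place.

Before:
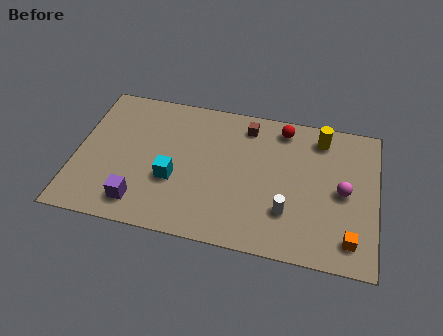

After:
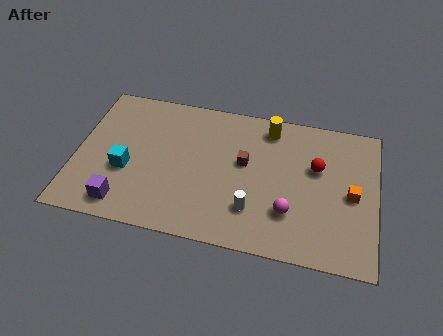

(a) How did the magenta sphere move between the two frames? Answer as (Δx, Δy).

(-2.3, -1.6)

The magenta sphere started near (11.9, 3.9) and ended near (9.6, 2.3).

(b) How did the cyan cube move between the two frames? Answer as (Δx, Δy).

(-2.1, 0.1)

The cyan cube was at about (4.4, 3.0) and moved to about (2.3, 3.1).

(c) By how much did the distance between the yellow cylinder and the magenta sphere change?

+1.6

The distance was about 3.0 in the first image and 4.6 in the second, so they moved 1.6 units further apart.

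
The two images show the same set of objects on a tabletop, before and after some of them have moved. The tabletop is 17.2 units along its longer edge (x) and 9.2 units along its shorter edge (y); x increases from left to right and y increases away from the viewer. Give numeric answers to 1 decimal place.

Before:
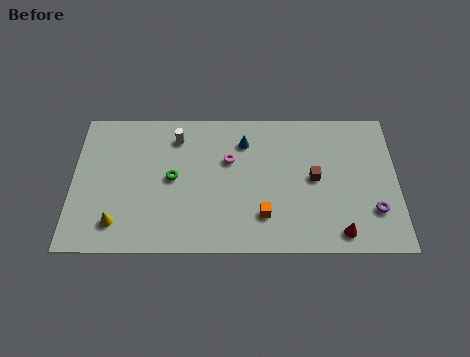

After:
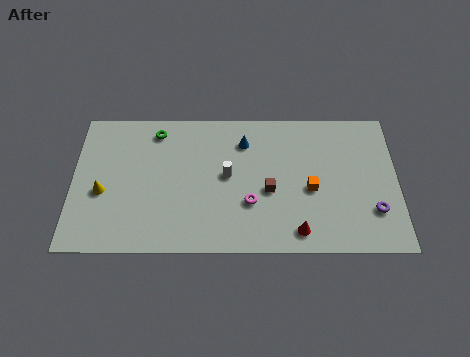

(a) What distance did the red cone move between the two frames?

2.2

From (14.1, 1.2) to (11.9, 1.3), the red cone covered √(2.2² + 0.1²) ≈ 2.2 units.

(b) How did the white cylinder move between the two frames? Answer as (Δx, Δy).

(2.7, -2.5)

The white cylinder started near (5.5, 7.4) and ended near (8.2, 4.9).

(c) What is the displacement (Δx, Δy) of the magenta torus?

(1.1, -2.8)

From the two frames, the magenta torus sits at roughly (8.3, 5.9) before and (9.4, 3.1) after.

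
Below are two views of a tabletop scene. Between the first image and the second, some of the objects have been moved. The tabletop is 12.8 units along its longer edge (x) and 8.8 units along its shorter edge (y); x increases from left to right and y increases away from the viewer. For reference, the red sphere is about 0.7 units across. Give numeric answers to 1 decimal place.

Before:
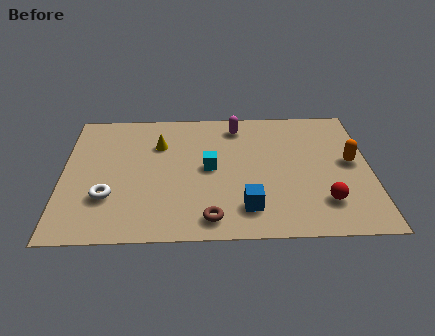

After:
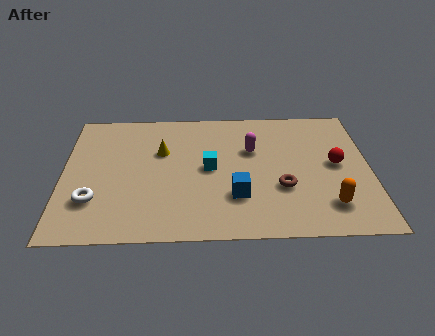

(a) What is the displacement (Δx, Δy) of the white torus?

(-0.6, -0.2)

From the two frames, the white torus sits at roughly (1.9, 2.7) before and (1.3, 2.5) after.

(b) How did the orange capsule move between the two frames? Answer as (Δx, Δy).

(-1.0, -2.8)

The orange capsule was at about (12.0, 4.7) and moved to about (11.0, 1.9).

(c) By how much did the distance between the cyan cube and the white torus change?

+0.6

They were about 4.6 units apart before and 5.2 after — 0.6 units further apart.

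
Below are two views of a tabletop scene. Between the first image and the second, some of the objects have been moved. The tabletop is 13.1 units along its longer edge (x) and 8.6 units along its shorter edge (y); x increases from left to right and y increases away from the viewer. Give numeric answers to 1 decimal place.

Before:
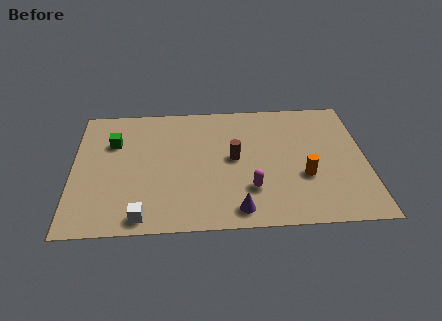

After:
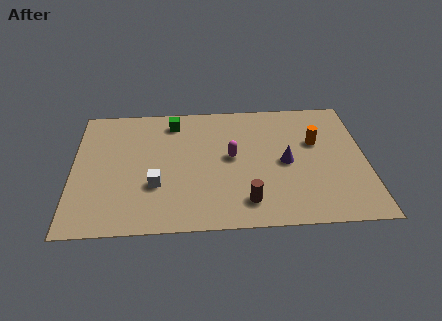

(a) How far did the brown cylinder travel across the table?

2.9

The brown cylinder was near (7.2, 4.5) before and (7.7, 1.6) after, so it travelled √(0.5² + 2.9²) ≈ 2.9 units.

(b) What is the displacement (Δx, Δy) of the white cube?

(0.6, 2.0)

The white cube started near (3.1, 0.9) and ended near (3.7, 2.9).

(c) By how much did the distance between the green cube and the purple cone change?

-1.4

The distance was about 7.3 in the first image and 5.9 in the second, so they moved 1.4 units closer together.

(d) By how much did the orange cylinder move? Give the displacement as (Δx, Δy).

(0.6, 2.3)

From the two frames, the orange cylinder sits at roughly (10.3, 3.1) before and (10.9, 5.4) after.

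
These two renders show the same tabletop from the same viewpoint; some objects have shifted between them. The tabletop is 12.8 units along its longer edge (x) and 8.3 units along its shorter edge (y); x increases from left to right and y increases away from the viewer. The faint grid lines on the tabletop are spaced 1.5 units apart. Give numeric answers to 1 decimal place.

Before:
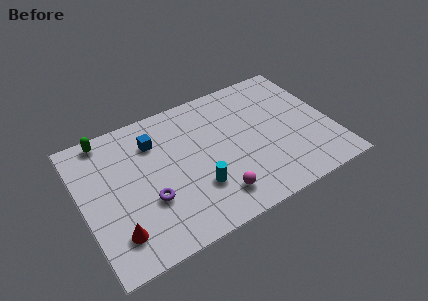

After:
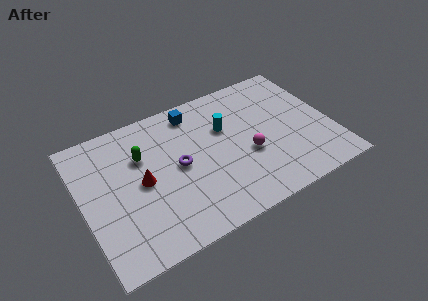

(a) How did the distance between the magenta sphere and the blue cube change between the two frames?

-0.8

They were about 5.2 units apart before and 4.4 after — 0.8 units closer together.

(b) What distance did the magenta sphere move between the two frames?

2.6

From (6.4, 1.6) to (8.4, 3.3), the magenta sphere covered √(2.0² + 1.7²) ≈ 2.6 units.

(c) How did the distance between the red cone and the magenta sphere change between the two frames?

+0.5

Before: roughly 5.0 units apart; after: 5.5. That's 0.5 units further apart.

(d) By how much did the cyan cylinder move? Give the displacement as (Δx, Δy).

(1.9, 2.9)

The cyan cylinder was at about (5.6, 2.5) and moved to about (7.5, 5.4).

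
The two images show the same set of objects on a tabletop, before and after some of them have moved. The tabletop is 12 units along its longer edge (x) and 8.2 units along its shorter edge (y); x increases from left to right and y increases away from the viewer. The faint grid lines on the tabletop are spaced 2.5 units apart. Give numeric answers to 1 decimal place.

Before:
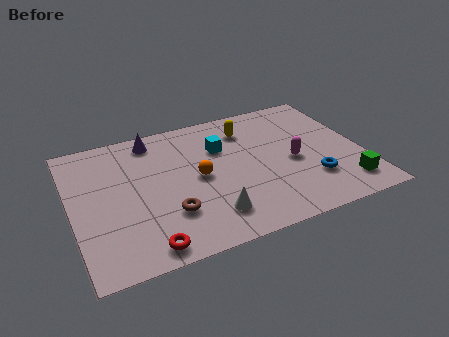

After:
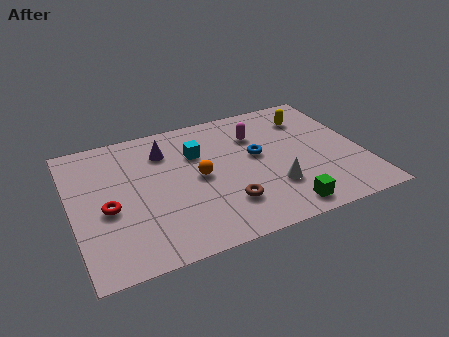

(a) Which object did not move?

the orange sphere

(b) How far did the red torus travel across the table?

2.9

The red torus moved from about (2.7, 0.9) to (1.4, 3.5), a distance of √(1.3² + 2.6²) ≈ 2.9.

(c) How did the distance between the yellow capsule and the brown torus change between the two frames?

+0.4

The distance was about 5.4 in the first image and 5.8 in the second, so they moved 0.4 units further apart.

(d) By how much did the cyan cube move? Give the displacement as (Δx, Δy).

(-1.0, 0.0)

The cyan cube started near (6.3, 5.6) and ended near (5.3, 5.6).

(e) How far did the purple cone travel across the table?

1.0

The purple cone was near (3.6, 7.1) before and (4.0, 6.2) after, so it travelled √(0.4² + 0.9²) ≈ 1.0 units.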